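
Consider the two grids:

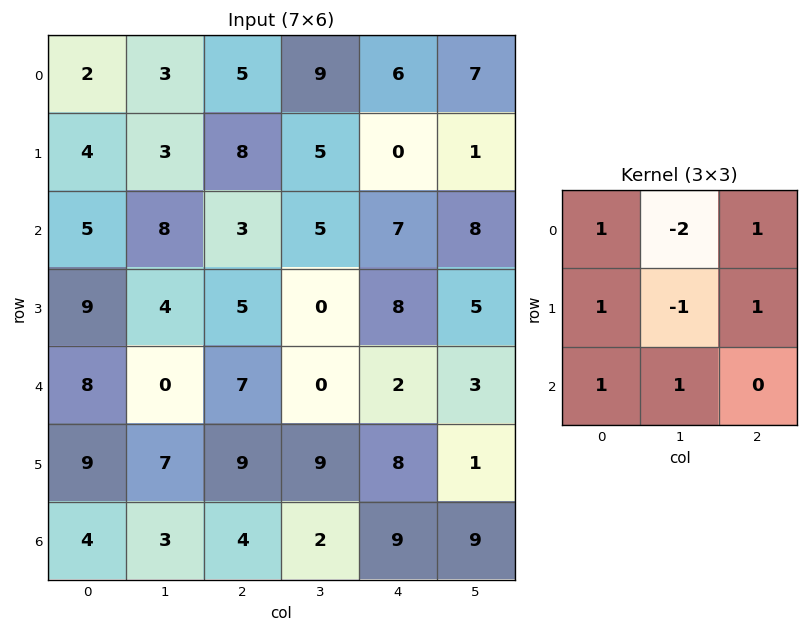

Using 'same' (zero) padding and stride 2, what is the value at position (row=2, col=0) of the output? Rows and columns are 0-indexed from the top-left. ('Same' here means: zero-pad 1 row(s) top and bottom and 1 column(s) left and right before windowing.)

The receptive field on the zero-padded input at this output position is [0 9 4 / 0 8 0 / 0 9 7]. Elementwise product with the kernel and sum: 0·1 + 9·-2 + 4·1 + 0·1 + 8·-1 + 0·1 + 0·1 + 9·1.

-13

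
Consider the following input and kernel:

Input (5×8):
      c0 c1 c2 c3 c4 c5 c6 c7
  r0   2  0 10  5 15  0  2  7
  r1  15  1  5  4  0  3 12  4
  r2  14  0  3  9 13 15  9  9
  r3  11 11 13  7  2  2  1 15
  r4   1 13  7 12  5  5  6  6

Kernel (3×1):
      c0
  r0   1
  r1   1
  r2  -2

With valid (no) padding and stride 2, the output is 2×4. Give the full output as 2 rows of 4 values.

Output[0,0]: The receptive field on the input at this output position is [2 / 15 / 14]. Elementwise product with the kernel and sum: 2·1 + 15·1 + 14·-2.
Output[0,1]: The receptive field on the input at this output position is [10 / 5 / 3]. Elementwise product with the kernel and sum: 10·1 + 5·1 + 3·-2.

-11 9 -11 -4
23 2 5 -2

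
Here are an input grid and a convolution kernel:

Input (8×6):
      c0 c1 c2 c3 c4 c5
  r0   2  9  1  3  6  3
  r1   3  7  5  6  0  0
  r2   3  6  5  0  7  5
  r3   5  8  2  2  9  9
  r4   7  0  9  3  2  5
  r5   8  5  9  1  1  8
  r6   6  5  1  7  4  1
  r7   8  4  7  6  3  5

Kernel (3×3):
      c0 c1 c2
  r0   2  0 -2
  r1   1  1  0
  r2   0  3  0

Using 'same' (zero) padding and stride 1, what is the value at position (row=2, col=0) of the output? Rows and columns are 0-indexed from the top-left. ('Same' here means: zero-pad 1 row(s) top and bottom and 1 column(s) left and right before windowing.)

The receptive field on the zero-padded input at this output position is [0 3 7 / 0 3 6 / 0 5 8]. Elementwise product with the kernel and sum: 0·2 + 7·-2 + 0·1 + 3·1 + 5·3.

4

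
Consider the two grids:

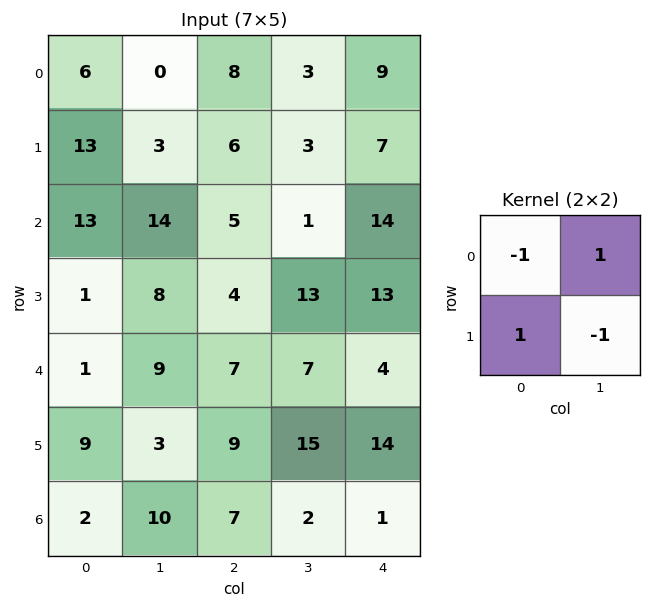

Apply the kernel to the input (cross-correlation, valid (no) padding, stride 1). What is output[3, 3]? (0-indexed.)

3

The receptive field on the input at this output position is [13 13 / 7 4]. Elementwise product with the kernel and sum: 13·-1 + 13·1 + 7·1 + 4·-1.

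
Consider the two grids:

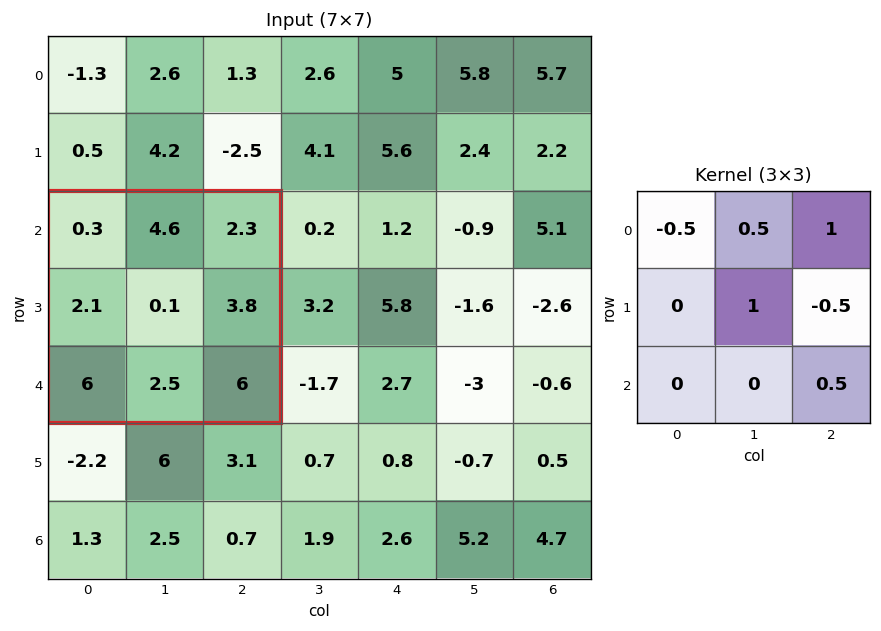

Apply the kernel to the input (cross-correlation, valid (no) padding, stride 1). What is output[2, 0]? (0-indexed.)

The receptive field on the input at this output position is [0.3 4.6 2.3 / 2.1 0.1 3.8 / 6 2.5 6]. Elementwise product with the kernel and sum: 0.3·-0.5 + 4.6·0.5 + 2.3·1 + 0.1·1 + 3.8·-0.5 + 6·0.5.

5.65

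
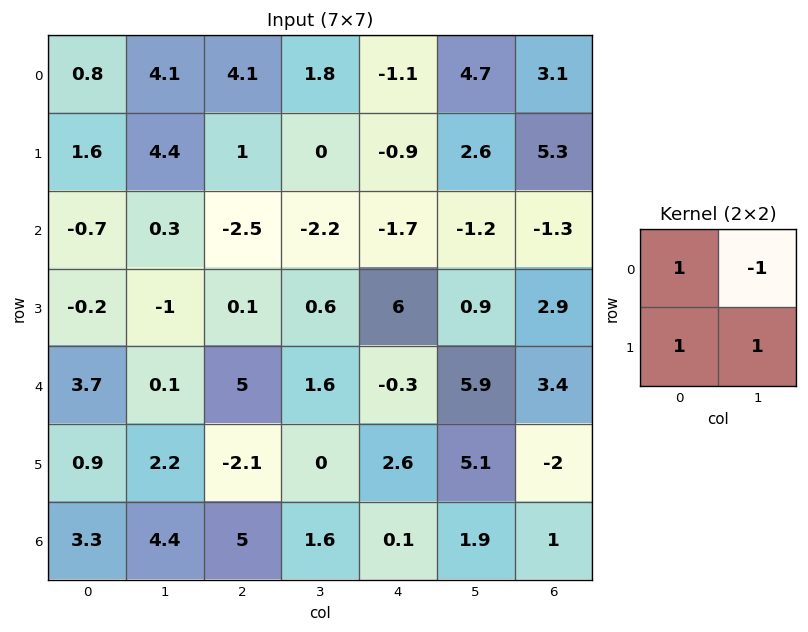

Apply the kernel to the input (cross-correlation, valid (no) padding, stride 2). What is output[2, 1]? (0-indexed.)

1.3

The receptive field on the input at this output position is [5 1.6 / -2.1 0]. Elementwise product with the kernel and sum: 5·1 + 1.6·-1 + -2.1·1 + 0·1.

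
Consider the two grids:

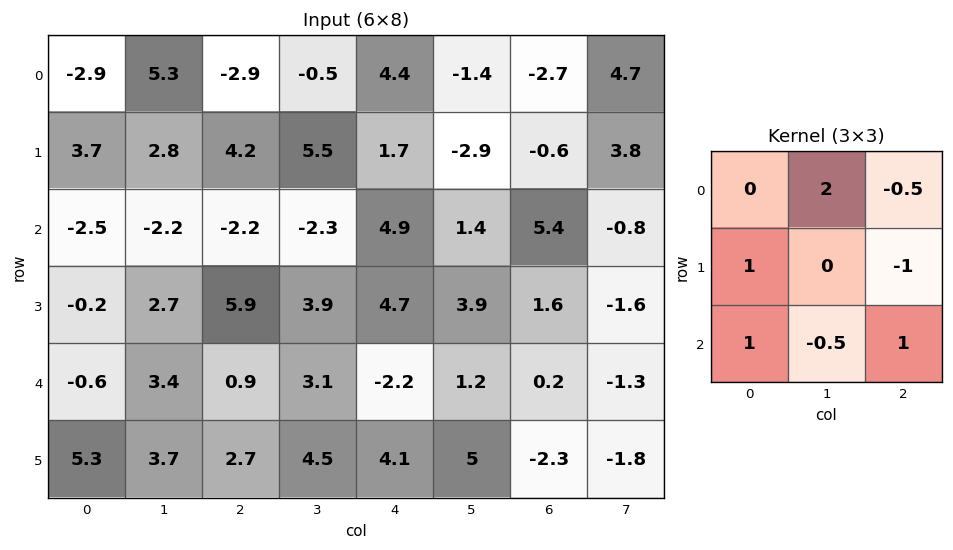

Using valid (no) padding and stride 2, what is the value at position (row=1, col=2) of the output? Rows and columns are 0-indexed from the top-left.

The receptive field on the input at this output position is [4.9 1.4 5.4 / 4.7 3.9 1.6 / -2.2 1.2 0.2]. Elementwise product with the kernel and sum: 1.4·2 + 5.4·-0.5 + 4.7·1 + 1.6·-1 + -2.2·1 + 1.2·-0.5 + 0.2·1.

0.6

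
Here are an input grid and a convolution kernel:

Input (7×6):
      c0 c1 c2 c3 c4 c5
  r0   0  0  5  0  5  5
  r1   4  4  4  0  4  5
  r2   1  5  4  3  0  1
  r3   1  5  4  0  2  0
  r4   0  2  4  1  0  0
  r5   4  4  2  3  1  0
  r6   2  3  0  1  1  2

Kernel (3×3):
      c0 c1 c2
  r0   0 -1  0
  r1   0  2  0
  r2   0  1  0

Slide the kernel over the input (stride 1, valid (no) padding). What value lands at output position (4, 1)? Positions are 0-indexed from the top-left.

The receptive field on the input at this output position is [2 4 1 / 4 2 3 / 3 0 1]. Elementwise product with the kernel and sum: 4·-1 + 2·2 + 0·1.

0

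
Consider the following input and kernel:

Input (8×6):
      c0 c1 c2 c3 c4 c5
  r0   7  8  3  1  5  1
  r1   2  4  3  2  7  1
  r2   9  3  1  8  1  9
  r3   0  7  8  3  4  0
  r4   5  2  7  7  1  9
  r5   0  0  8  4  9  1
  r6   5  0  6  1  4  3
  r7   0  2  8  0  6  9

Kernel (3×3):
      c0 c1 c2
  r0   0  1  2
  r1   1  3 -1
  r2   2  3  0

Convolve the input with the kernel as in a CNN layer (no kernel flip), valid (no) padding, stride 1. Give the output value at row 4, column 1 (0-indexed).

The receptive field on the input at this output position is [2 7 7 / 0 8 4 / 0 6 1]. Elementwise product with the kernel and sum: 7·1 + 7·2 + 0·1 + 8·3 + 4·-1 + 0·2 + 6·3.

59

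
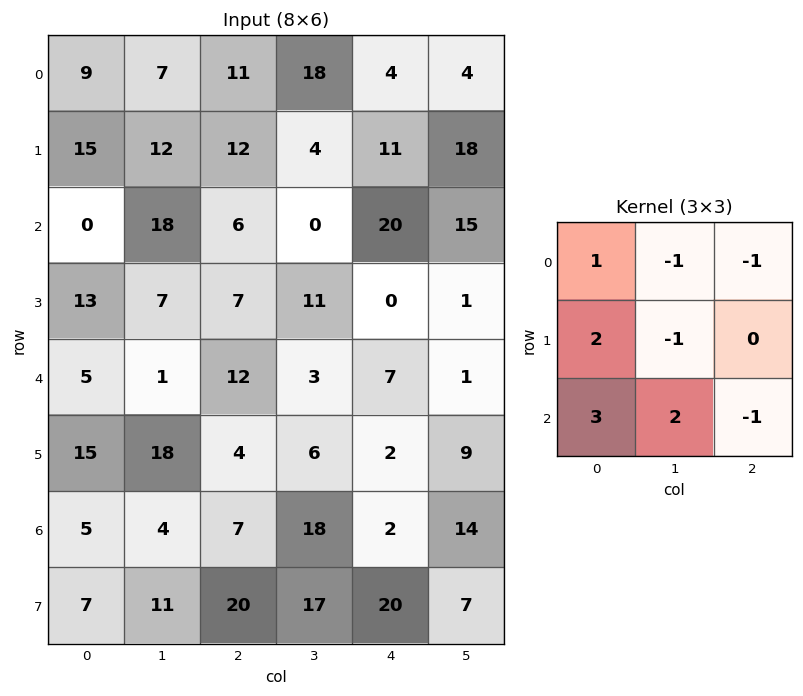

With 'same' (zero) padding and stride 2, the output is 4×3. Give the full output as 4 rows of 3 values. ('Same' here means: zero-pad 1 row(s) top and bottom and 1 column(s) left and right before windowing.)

9 59 48
-8 50 -13
-13 35 22
-35 65 113

Output[0,0]: The receptive field on the zero-padded input at this output position is [0 0 0 / 0 9 7 / 0 15 12]. Elementwise product with the kernel and sum: 0·1 + 0·-1 + 0·-1 + 0·2 + 9·-1 + 0·3 + 15·2 + 12·-1.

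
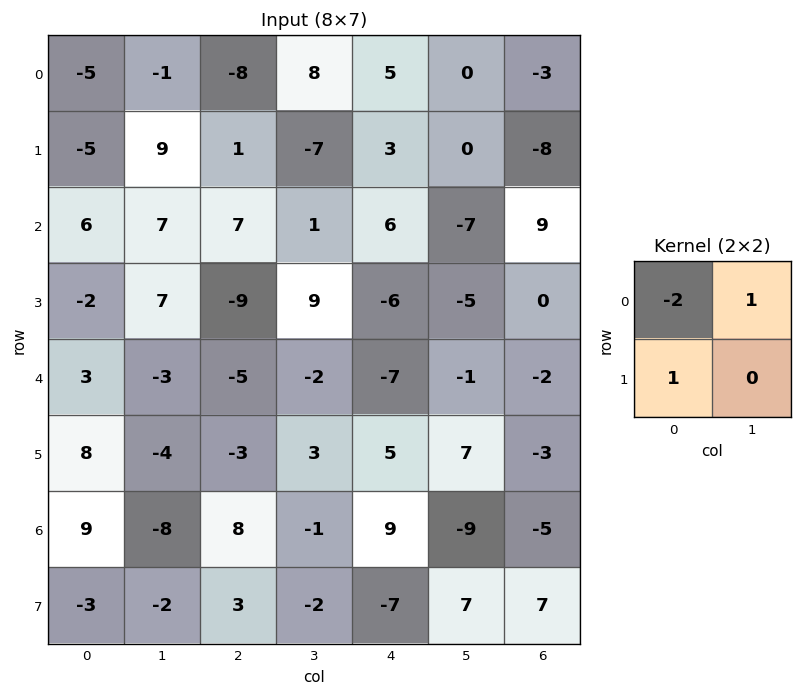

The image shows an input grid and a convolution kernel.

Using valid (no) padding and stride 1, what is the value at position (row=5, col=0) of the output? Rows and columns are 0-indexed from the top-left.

The receptive field on the input at this output position is [8 -4 / 9 -8]. Elementwise product with the kernel and sum: 8·-2 + -4·1 + 9·1.

-11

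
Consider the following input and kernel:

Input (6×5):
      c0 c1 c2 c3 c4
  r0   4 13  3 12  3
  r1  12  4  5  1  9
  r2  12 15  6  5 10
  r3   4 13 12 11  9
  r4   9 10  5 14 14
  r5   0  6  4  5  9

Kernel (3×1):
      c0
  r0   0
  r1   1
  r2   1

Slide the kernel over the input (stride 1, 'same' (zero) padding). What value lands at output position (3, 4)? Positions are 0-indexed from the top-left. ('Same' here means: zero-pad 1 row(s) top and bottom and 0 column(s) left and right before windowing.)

23

The receptive field on the zero-padded input at this output position is [10 / 9 / 14]. Elementwise product with the kernel and sum: 9·1 + 14·1.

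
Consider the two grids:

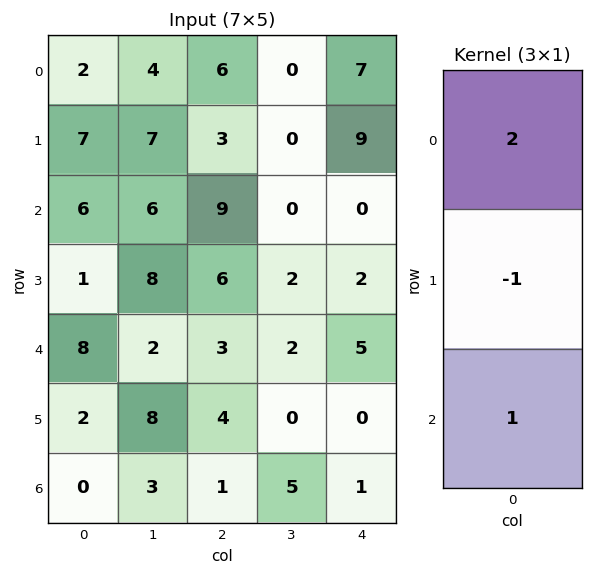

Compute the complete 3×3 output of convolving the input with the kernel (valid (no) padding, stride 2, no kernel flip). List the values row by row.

3 18 5
19 15 3
14 3 11

Output[0,0]: The receptive field on the input at this output position is [2 / 7 / 6]. Elementwise product with the kernel and sum: 2·2 + 7·-1 + 6·1.
Output[0,1]: The receptive field on the input at this output position is [6 / 3 / 9]. Elementwise product with the kernel and sum: 6·2 + 3·-1 + 9·1.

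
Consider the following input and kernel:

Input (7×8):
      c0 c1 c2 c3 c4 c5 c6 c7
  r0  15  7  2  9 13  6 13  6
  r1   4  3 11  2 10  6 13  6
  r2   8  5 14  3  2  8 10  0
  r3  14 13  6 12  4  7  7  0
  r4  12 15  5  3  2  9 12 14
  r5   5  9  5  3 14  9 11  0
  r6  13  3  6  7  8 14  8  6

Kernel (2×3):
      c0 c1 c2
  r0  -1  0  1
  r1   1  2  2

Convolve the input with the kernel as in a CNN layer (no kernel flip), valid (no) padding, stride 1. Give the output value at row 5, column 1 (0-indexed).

23

The receptive field on the input at this output position is [9 5 3 / 3 6 7]. Elementwise product with the kernel and sum: 9·-1 + 3·1 + 3·1 + 6·2 + 7·2.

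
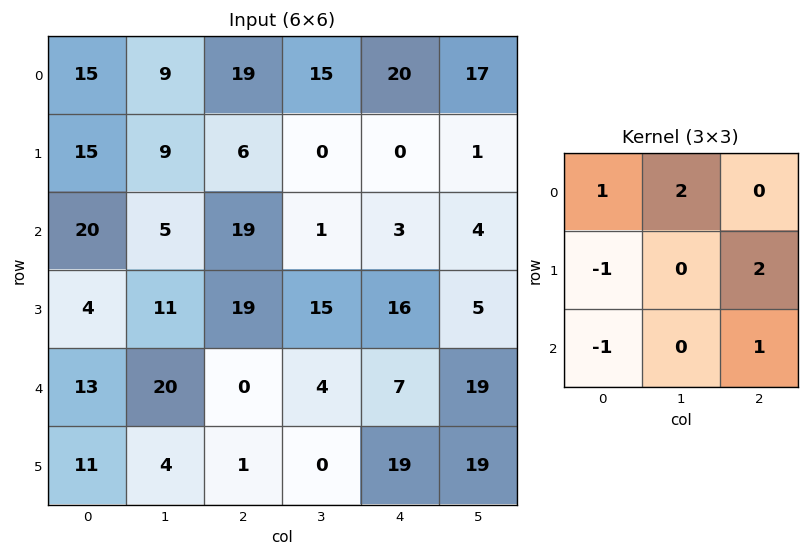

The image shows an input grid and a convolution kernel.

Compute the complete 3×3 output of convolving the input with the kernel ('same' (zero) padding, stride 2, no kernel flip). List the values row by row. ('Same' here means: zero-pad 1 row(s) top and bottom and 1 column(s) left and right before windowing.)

27 12 20
51 22 -3
52 33 100

Output[0,0]: The receptive field on the zero-padded input at this output position is [0 0 0 / 0 15 9 / 0 15 9]. Elementwise product with the kernel and sum: 0·1 + 0·2 + 0·-1 + 9·2 + 0·-1 + 9·1.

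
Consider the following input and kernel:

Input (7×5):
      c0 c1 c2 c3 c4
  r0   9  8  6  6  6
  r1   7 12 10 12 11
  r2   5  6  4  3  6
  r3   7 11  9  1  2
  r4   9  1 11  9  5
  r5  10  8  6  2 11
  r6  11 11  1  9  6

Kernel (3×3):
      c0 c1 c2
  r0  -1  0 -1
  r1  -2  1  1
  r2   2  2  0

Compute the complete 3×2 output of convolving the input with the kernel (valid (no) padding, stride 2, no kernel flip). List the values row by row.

15 5
17 15
18 5

Output[0,0]: The receptive field on the input at this output position is [9 8 6 / 7 12 10 / 5 6 4]. Elementwise product with the kernel and sum: 9·-1 + 6·-1 + 7·-2 + 12·1 + 10·1 + 5·2 + 6·2.
Output[0,1]: The receptive field on the input at this output position is [6 6 6 / 10 12 11 / 4 3 6]. Elementwise product with the kernel and sum: 6·-1 + 6·-1 + 10·-2 + 12·1 + 11·1 + 4·2 + 3·2.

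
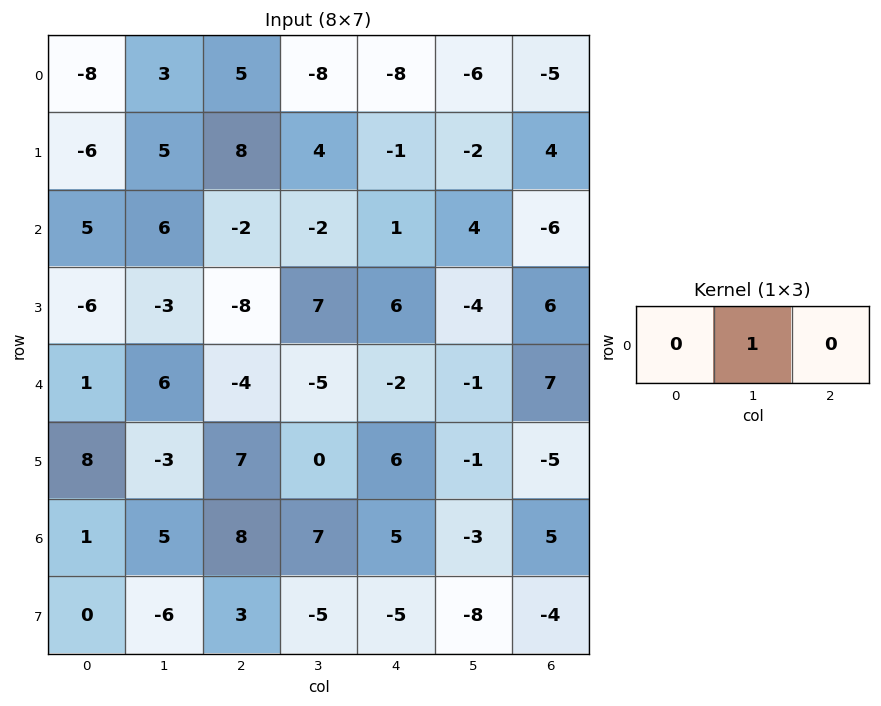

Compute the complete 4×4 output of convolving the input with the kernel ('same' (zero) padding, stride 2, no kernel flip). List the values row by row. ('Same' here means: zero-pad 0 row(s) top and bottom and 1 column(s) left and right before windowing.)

Output[0,0]: The receptive field on the zero-padded input at this output position is [0 -8 3]. Elementwise product with the kernel and sum: -8·1.
Output[0,1]: The receptive field on the zero-padded input at this output position is [3 5 -8]. Elementwise product with the kernel and sum: 5·1.

-8 5 -8 -5
5 -2 1 -6
1 -4 -2 7
1 8 5 5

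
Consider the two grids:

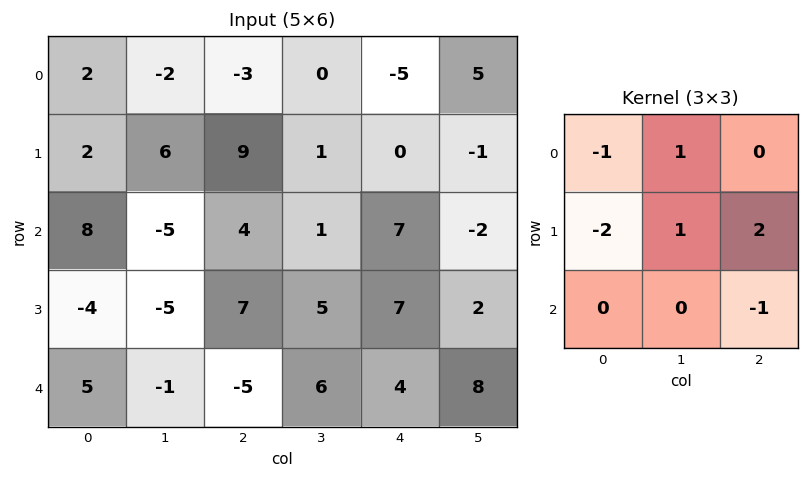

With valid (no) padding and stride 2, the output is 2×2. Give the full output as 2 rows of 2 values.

Output[0,0]: The receptive field on the input at this output position is [2 -2 -3 / 2 6 9 / 8 -5 4]. Elementwise product with the kernel and sum: 2·-1 + -2·1 + 2·-2 + 6·1 + 9·2 + 4·-1.
Output[0,1]: The receptive field on the input at this output position is [-3 0 -5 / 9 1 0 / 4 1 7]. Elementwise product with the kernel and sum: -3·-1 + 0·1 + 9·-2 + 1·1 + 0·2 + 7·-1.

12 -21
9 -2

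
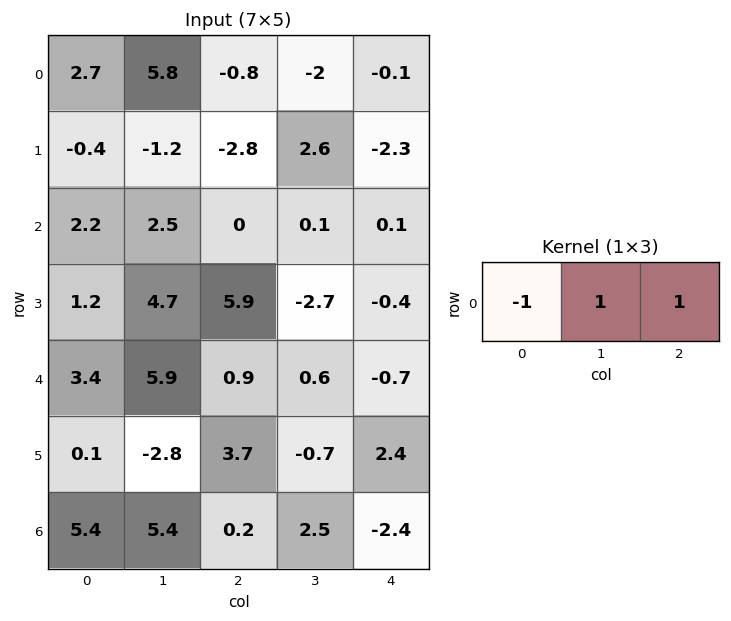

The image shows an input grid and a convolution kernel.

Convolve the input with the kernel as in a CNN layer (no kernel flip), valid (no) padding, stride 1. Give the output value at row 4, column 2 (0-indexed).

-1

The receptive field on the input at this output position is [0.9 0.6 -0.7]. Elementwise product with the kernel and sum: 0.9·-1 + 0.6·1 + -0.7·1.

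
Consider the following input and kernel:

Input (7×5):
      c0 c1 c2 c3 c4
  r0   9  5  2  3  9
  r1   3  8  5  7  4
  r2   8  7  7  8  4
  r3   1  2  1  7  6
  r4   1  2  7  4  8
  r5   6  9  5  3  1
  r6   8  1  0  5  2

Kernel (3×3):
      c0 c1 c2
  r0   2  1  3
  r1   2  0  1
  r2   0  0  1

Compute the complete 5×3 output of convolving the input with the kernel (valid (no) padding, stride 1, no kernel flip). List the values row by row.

Output[0,0]: The receptive field on the input at this output position is [9 5 2 / 3 8 5 / 8 7 7]. Elementwise product with the kernel and sum: 9·2 + 5·1 + 2·3 + 3·2 + 5·1 + 7·1.
Output[0,1]: The receptive field on the input at this output position is [5 2 3 / 8 5 7 / 7 7 8]. Elementwise product with the kernel and sum: 5·2 + 2·1 + 3·3 + 8·2 + 7·1 + 8·1.

47 52 52
53 71 53
54 60 50
21 37 50
42 49 55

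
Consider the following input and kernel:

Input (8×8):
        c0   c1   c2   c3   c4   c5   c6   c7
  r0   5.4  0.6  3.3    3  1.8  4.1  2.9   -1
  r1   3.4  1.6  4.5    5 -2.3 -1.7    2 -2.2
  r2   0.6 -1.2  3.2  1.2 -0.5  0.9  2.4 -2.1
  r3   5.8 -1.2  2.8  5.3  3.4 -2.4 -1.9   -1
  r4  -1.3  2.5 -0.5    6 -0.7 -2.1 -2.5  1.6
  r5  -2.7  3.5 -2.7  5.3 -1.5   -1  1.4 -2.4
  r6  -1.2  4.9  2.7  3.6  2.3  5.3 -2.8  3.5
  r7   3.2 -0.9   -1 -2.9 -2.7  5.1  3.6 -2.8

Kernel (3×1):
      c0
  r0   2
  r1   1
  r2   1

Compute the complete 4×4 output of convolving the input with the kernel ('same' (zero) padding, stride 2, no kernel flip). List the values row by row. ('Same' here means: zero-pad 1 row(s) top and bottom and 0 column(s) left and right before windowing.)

8.8 7.8 -0.5 4.9
13.2 15 -1.7 4.5
7.6 2.4 4.6 -4.9
-3.4 -3.7 -3.4 3.6

Output[0,0]: The receptive field on the zero-padded input at this output position is [0 / 5.4 / 3.4]. Elementwise product with the kernel and sum: 0·2 + 5.4·1 + 3.4·1.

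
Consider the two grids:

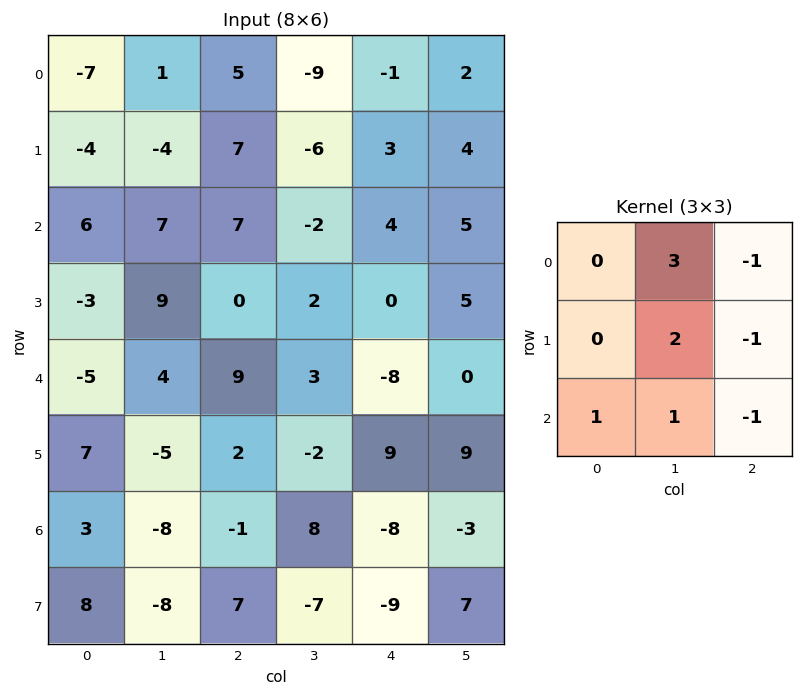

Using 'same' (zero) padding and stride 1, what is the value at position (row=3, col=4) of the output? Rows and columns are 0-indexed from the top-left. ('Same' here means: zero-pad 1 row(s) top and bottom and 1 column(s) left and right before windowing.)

-3

The receptive field on the zero-padded input at this output position is [-2 4 5 / 2 0 5 / 3 -8 0]. Elementwise product with the kernel and sum: 4·3 + 5·-1 + 0·2 + 5·-1 + 3·1 + -8·1 + 0·-1.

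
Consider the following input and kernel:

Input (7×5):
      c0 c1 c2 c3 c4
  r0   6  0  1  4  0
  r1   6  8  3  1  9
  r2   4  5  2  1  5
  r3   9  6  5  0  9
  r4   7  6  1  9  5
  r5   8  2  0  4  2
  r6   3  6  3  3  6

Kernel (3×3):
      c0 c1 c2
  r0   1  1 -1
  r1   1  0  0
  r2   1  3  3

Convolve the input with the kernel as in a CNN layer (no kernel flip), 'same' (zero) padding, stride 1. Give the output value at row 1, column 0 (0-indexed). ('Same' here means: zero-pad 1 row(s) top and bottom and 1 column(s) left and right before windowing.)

33

The receptive field on the zero-padded input at this output position is [0 6 0 / 0 6 8 / 0 4 5]. Elementwise product with the kernel and sum: 0·1 + 6·1 + 0·-1 + 0·1 + 0·1 + 4·3 + 5·3.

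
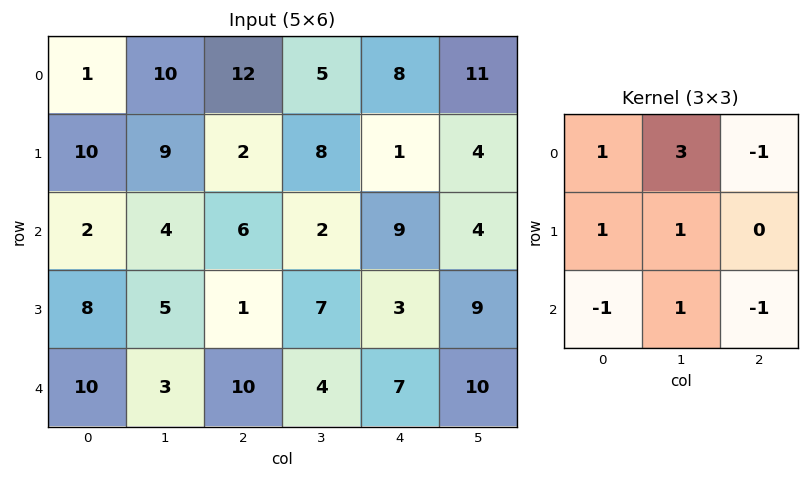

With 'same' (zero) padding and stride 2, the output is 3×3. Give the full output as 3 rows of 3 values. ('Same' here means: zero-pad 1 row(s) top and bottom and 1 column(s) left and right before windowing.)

Output[0,0]: The receptive field on the zero-padded input at this output position is [0 0 0 / 0 1 10 / 0 10 9]. Elementwise product with the kernel and sum: 0·1 + 0·3 + 0·-1 + 0·1 + 1·1 + 0·-1 + 10·1 + 9·-1.
Output[0,1]: The receptive field on the zero-padded input at this output position is [0 0 0 / 10 12 5 / 9 2 8]. Elementwise product with the kernel and sum: 0·1 + 0·3 + 0·-1 + 10·1 + 12·1 + 9·-1 + 2·1 + 8·-1.

2 7 2
26 6 5
29 14 18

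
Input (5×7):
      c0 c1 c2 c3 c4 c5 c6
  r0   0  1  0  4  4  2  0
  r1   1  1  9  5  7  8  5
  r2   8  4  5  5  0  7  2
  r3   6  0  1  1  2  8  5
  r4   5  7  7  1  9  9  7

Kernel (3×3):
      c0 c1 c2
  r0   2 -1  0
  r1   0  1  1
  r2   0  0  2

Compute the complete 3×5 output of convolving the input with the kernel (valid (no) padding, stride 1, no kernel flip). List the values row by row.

19 26 8 33 23
12 5 22 26 25
27 7 26 38 20

Output[0,0]: The receptive field on the input at this output position is [0 1 0 / 1 1 9 / 8 4 5]. Elementwise product with the kernel and sum: 0·2 + 1·-1 + 1·1 + 9·1 + 5·2.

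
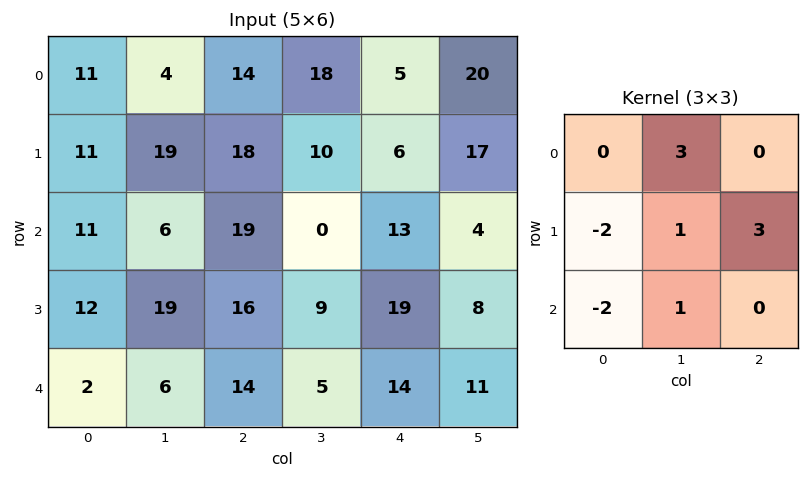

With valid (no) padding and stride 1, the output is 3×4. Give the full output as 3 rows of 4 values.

Output[0,0]: The receptive field on the input at this output position is [11 4 14 / 11 19 18 / 11 6 19]. Elementwise product with the kernel and sum: 4·3 + 11·-2 + 19·1 + 18·3 + 11·-2 + 6·1.
Output[0,1]: The receptive field on the input at this output position is [4 14 18 / 19 18 10 / 6 19 0]. Elementwise product with the kernel and sum: 14·3 + 19·-2 + 18·1 + 10·3 + 6·-2 + 19·1.

47 59 8 65
93 39 8 44
63 64 11 68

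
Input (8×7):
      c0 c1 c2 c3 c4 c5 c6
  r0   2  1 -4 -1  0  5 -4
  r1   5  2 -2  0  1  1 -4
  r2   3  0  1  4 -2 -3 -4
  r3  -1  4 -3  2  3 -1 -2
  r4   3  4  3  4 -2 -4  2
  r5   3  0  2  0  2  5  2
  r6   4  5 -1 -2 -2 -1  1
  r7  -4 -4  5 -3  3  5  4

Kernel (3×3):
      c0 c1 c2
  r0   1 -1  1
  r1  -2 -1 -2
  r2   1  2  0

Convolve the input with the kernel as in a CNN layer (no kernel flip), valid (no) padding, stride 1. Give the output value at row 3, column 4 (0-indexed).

18

The receptive field on the input at this output position is [3 -1 -2 / -2 -4 2 / 2 5 2]. Elementwise product with the kernel and sum: 3·1 + -1·-1 + -2·1 + -2·-2 + -4·-1 + 2·-2 + 2·1 + 5·2.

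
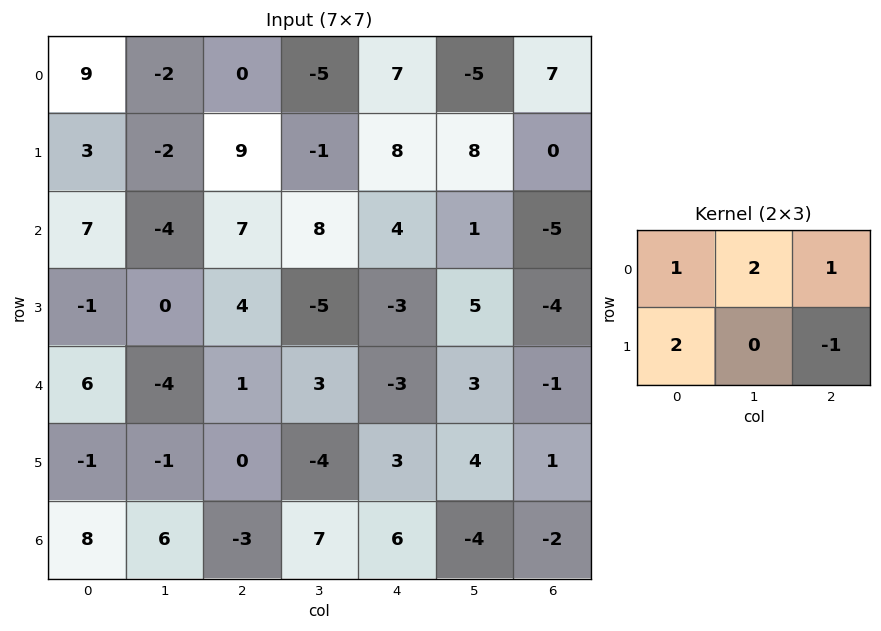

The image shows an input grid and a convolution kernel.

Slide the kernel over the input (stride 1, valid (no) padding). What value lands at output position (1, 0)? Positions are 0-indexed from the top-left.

The receptive field on the input at this output position is [3 -2 9 / 7 -4 7]. Elementwise product with the kernel and sum: 3·1 + -2·2 + 9·1 + 7·2 + 7·-1.

15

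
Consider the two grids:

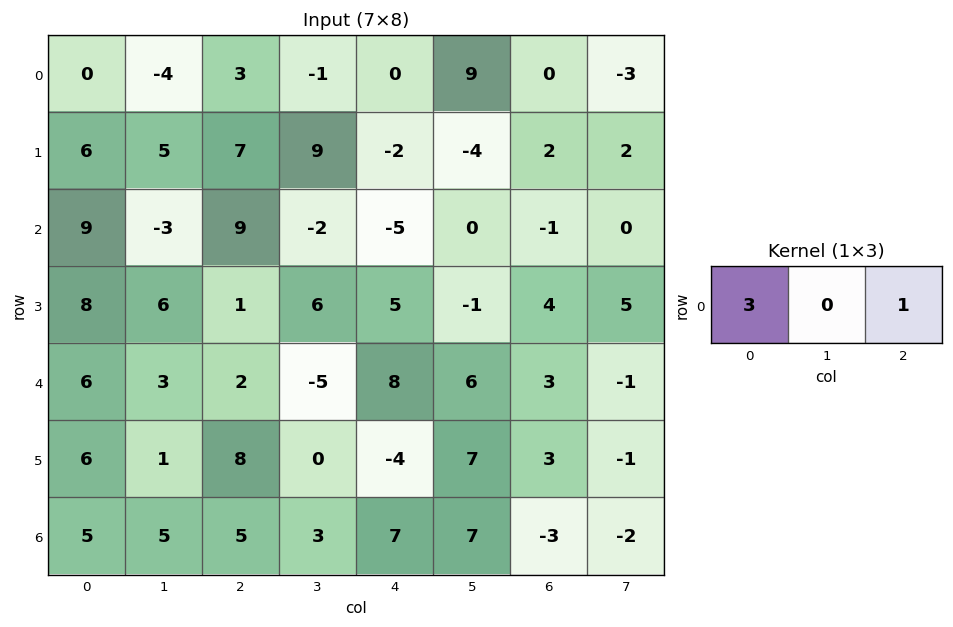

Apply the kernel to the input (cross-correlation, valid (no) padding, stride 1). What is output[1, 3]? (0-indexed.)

The receptive field on the input at this output position is [9 -2 -4]. Elementwise product with the kernel and sum: 9·3 + -4·1.

23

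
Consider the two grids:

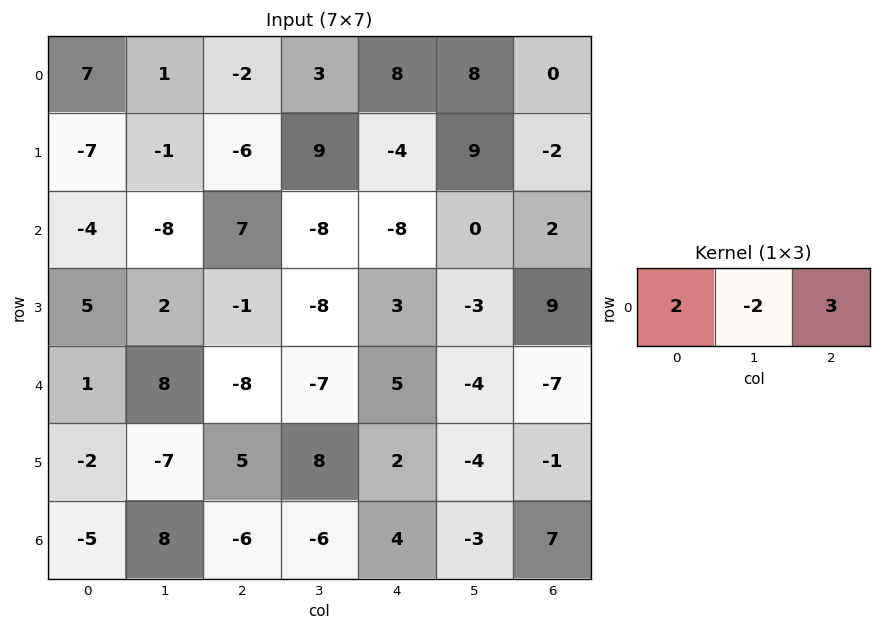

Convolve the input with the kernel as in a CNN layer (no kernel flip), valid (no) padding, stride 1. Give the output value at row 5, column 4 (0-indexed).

9

The receptive field on the input at this output position is [2 -4 -1]. Elementwise product with the kernel and sum: 2·2 + -4·-2 + -1·3.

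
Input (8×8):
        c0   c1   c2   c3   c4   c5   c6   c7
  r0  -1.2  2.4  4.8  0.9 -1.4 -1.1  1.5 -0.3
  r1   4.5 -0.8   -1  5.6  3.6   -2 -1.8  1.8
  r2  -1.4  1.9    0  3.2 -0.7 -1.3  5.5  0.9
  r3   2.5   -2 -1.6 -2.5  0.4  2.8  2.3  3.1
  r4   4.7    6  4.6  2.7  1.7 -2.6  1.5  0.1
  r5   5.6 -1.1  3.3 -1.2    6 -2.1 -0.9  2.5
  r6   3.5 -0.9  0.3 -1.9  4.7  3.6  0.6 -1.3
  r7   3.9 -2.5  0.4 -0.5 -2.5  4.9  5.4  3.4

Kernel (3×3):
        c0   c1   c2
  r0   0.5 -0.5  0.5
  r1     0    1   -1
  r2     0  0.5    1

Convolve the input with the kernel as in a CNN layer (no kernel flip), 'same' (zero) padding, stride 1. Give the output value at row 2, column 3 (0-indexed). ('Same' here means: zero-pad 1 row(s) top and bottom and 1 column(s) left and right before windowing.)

1.55

The receptive field on the zero-padded input at this output position is [-1 5.6 3.6 / 0 3.2 -0.7 / -1.6 -2.5 0.4]. Elementwise product with the kernel and sum: -1·0.5 + 5.6·-0.5 + 3.6·0.5 + 3.2·1 + -0.7·-1 + -2.5·0.5 + 0.4·1.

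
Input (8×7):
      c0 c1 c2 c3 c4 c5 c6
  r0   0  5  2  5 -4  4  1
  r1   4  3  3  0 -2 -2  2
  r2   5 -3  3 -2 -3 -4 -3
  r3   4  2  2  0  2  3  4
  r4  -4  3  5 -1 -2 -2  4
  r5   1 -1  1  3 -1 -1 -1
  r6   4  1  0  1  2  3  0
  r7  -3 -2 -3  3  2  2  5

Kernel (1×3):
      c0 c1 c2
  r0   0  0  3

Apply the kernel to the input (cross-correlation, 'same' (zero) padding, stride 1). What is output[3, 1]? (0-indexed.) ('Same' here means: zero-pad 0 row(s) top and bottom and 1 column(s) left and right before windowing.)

6

The receptive field on the zero-padded input at this output position is [4 2 2]. Elementwise product with the kernel and sum: 2·3.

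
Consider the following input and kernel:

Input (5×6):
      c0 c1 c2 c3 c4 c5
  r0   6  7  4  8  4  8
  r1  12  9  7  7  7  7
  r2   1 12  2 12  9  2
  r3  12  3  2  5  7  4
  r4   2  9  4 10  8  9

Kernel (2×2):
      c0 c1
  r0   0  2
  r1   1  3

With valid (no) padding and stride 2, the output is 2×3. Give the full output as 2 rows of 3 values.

53 44 44
45 41 23

Output[0,0]: The receptive field on the input at this output position is [6 7 / 12 9]. Elementwise product with the kernel and sum: 7·2 + 12·1 + 9·3.
Output[0,1]: The receptive field on the input at this output position is [4 8 / 7 7]. Elementwise product with the kernel and sum: 8·2 + 7·1 + 7·3.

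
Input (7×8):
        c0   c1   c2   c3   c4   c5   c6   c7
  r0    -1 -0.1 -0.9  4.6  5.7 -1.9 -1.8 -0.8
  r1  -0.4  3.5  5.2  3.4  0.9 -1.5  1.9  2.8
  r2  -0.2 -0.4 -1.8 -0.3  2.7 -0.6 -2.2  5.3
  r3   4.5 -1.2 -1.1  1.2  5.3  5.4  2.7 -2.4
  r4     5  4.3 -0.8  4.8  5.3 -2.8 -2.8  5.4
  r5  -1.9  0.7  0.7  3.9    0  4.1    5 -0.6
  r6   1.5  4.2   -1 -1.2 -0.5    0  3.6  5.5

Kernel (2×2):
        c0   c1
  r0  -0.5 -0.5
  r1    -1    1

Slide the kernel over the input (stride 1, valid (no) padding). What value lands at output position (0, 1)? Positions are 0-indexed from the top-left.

The receptive field on the input at this output position is [-0.1 -0.9 / 3.5 5.2]. Elementwise product with the kernel and sum: -0.1·-0.5 + -0.9·-0.5 + 3.5·-1 + 5.2·1.

2.2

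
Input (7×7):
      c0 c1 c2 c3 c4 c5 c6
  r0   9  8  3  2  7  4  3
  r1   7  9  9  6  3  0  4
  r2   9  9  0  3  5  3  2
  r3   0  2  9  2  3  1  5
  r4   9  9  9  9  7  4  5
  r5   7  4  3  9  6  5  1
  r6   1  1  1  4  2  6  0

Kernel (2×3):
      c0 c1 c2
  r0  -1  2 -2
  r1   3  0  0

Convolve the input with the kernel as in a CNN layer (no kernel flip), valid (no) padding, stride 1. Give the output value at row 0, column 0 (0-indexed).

The receptive field on the input at this output position is [9 8 3 / 7 9 9]. Elementwise product with the kernel and sum: 9·-1 + 8·2 + 3·-2 + 7·3.

22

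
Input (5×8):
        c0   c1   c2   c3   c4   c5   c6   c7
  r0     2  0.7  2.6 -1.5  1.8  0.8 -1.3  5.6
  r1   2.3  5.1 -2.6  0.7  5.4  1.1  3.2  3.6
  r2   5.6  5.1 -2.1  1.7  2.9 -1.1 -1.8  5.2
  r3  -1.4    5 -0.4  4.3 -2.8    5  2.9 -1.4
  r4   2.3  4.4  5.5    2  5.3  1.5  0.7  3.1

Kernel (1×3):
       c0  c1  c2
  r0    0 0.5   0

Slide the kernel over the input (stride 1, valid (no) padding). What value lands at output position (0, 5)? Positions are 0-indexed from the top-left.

-0.65

The receptive field on the input at this output position is [0.8 -1.3 5.6]. Elementwise product with the kernel and sum: -1.3·0.5.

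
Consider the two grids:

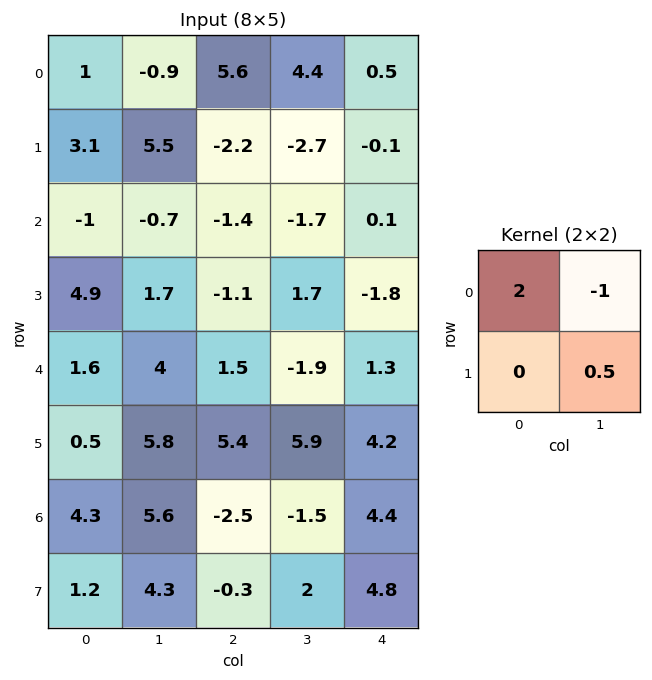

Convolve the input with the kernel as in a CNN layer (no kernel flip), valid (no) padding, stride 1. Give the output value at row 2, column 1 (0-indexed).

The receptive field on the input at this output position is [-0.7 -1.4 / 1.7 -1.1]. Elementwise product with the kernel and sum: -0.7·2 + -1.4·-1 + -1.1·0.5.

-0.55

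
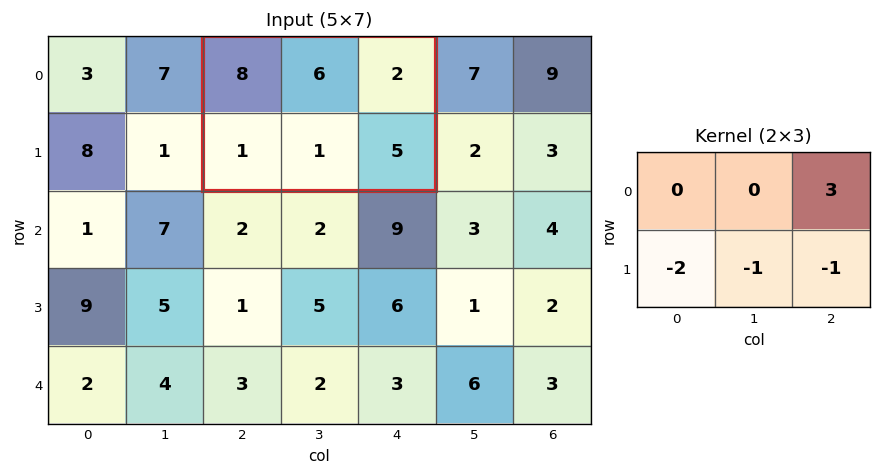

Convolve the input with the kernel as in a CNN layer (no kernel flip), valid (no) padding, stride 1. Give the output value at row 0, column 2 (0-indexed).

The receptive field on the input at this output position is [8 6 2 / 1 1 5]. Elementwise product with the kernel and sum: 2·3 + 1·-2 + 1·-1 + 5·-1.

-2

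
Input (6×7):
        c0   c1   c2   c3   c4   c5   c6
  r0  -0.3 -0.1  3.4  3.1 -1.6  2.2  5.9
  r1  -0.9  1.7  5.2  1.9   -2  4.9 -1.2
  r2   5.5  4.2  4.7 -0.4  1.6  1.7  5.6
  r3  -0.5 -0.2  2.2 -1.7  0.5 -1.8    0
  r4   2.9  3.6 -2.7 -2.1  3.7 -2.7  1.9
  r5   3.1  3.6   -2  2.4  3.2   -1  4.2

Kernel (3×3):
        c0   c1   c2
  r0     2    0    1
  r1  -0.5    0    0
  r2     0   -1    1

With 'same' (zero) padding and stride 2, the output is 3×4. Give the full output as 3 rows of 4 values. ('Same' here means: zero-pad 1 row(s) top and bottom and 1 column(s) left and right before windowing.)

2.6 -3.25 5.35 0.1
2 -0.7 6.6 8.95
0.3 0.5 -8.35 -6.45

Output[0,0]: The receptive field on the zero-padded input at this output position is [0 0 0 / 0 -0.3 -0.1 / 0 -0.9 1.7]. Elementwise product with the kernel and sum: 0·2 + 0·1 + 0·-0.5 + -0.9·-1 + 1.7·1.
Output[0,1]: The receptive field on the zero-padded input at this output position is [0 0 0 / -0.1 3.4 3.1 / 1.7 5.2 1.9]. Elementwise product with the kernel and sum: 0·2 + 0·1 + -0.1·-0.5 + 5.2·-1 + 1.9·1.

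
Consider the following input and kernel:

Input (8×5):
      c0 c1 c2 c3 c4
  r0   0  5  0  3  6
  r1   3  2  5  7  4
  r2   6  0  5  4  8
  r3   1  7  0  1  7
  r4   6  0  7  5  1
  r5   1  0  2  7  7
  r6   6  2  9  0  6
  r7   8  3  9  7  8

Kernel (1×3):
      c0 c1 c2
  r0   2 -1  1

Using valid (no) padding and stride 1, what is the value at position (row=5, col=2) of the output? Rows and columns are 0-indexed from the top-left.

4

The receptive field on the input at this output position is [2 7 7]. Elementwise product with the kernel and sum: 2·2 + 7·-1 + 7·1.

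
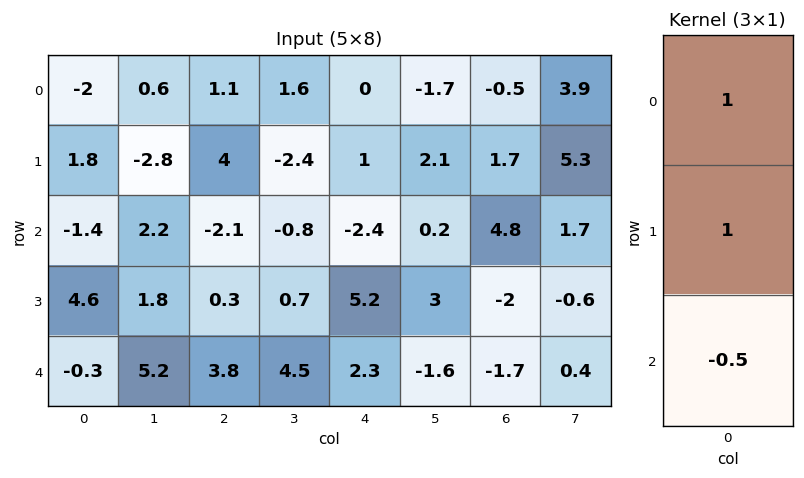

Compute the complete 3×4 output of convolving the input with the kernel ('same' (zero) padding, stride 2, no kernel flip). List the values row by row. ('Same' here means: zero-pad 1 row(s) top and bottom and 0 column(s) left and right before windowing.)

Output[0,0]: The receptive field on the zero-padded input at this output position is [0 / -2 / 1.8]. Elementwise product with the kernel and sum: 0·1 + -2·1 + 1.8·-0.5.

-2.9 -0.9 -0.5 -1.35
-1.9 1.75 -4 7.5
4.3 4.1 7.5 -3.7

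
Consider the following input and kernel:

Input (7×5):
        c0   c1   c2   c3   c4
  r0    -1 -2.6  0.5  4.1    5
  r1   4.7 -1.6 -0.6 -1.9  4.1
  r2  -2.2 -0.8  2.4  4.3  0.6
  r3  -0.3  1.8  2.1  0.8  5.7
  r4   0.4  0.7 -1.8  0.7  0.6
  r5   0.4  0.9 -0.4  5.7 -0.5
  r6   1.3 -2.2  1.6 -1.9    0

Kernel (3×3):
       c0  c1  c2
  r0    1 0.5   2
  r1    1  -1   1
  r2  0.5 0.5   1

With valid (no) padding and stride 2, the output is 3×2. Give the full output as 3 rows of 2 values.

Output[0,0]: The receptive field on the input at this output position is [-1 -2.6 0.5 / 4.7 -1.6 -0.6 / -2.2 -0.8 2.4]. Elementwise product with the kernel and sum: -1·1 + -2.6·0.5 + 0.5·2 + 4.7·1 + -1.6·-1 + -0.6·1 + -2.2·0.5 + -0.8·0.5 + 2.4·1.

5.3 21.9
0.95 12.8
-2.6 -7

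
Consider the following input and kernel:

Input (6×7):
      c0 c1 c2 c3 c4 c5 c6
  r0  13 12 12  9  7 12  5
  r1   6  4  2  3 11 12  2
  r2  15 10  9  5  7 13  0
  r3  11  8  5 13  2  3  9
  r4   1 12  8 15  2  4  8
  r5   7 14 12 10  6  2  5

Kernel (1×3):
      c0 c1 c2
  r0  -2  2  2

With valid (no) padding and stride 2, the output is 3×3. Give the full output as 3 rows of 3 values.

22 8 20
8 6 12
38 18 20

Output[0,0]: The receptive field on the input at this output position is [13 12 12]. Elementwise product with the kernel and sum: 13·-2 + 12·2 + 12·2.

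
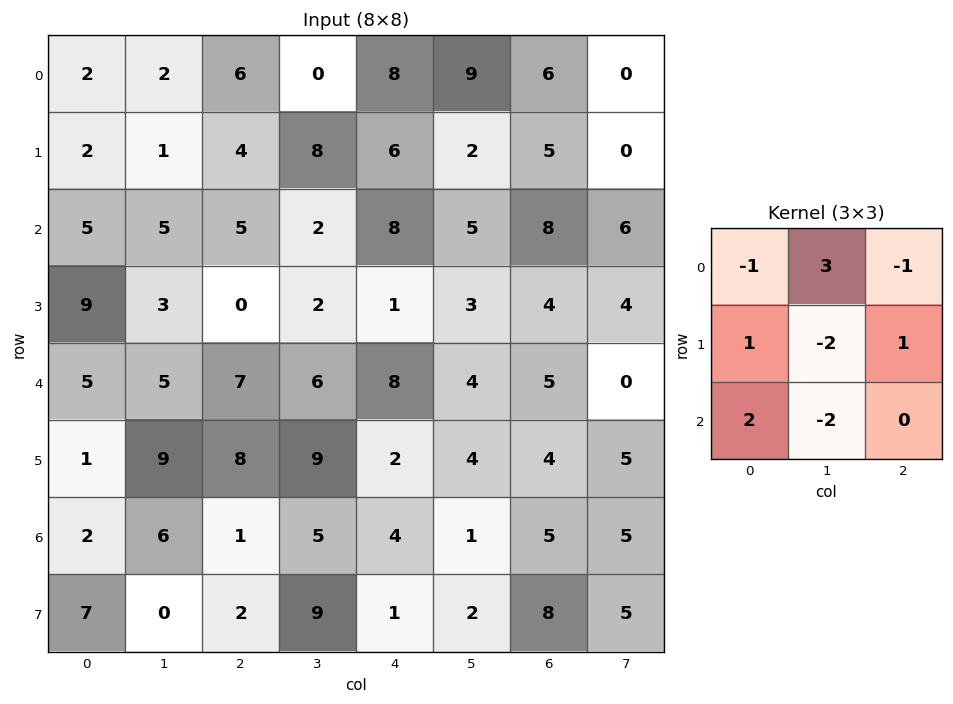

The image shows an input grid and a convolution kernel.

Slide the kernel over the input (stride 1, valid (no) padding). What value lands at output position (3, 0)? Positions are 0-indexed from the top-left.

The receptive field on the input at this output position is [9 3 0 / 5 5 7 / 1 9 8]. Elementwise product with the kernel and sum: 9·-1 + 3·3 + 0·-1 + 5·1 + 5·-2 + 7·1 + 1·2 + 9·-2.

-14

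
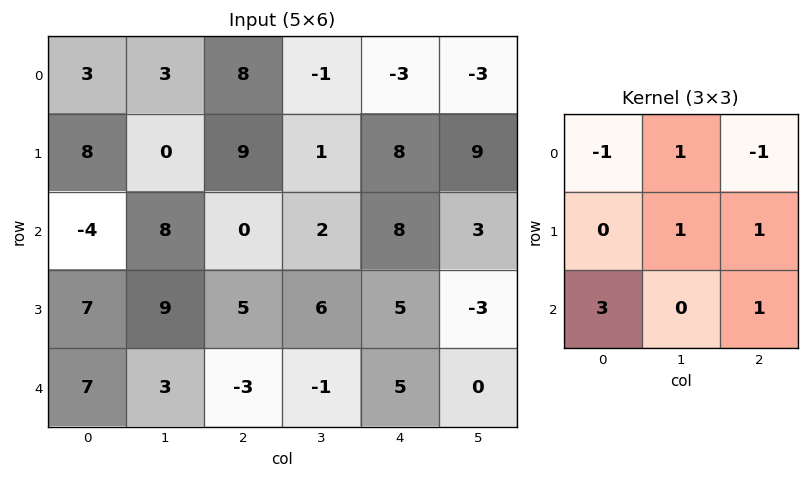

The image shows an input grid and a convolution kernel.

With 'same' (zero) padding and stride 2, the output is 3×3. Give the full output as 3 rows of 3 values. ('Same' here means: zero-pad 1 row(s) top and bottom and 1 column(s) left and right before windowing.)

6 8 6
21 43 24
8 -14 7

Output[0,0]: The receptive field on the zero-padded input at this output position is [0 0 0 / 0 3 3 / 0 8 0]. Elementwise product with the kernel and sum: 0·-1 + 0·1 + 0·-1 + 3·1 + 3·1 + 0·3 + 0·1.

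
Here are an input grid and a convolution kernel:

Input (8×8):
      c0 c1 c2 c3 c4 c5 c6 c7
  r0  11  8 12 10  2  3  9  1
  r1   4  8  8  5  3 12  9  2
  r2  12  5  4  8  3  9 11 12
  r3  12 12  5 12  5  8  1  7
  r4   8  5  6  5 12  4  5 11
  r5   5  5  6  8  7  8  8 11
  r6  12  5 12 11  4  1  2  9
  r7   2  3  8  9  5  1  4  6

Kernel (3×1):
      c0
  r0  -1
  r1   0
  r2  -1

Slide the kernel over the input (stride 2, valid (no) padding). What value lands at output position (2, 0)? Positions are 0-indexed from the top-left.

-20

The receptive field on the input at this output position is [8 / 5 / 12]. Elementwise product with the kernel and sum: 8·-1 + 12·-1.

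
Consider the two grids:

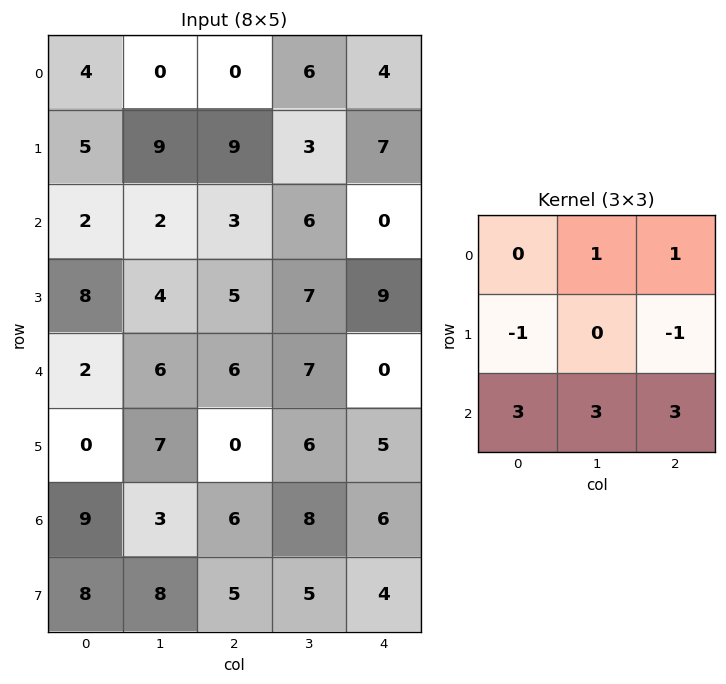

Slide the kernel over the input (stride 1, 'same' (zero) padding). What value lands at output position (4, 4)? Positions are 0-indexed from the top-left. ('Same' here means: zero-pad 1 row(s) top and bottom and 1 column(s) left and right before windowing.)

35

The receptive field on the zero-padded input at this output position is [7 9 0 / 7 0 0 / 6 5 0]. Elementwise product with the kernel and sum: 9·1 + 0·1 + 7·-1 + 0·-1 + 6·3 + 5·3 + 0·3.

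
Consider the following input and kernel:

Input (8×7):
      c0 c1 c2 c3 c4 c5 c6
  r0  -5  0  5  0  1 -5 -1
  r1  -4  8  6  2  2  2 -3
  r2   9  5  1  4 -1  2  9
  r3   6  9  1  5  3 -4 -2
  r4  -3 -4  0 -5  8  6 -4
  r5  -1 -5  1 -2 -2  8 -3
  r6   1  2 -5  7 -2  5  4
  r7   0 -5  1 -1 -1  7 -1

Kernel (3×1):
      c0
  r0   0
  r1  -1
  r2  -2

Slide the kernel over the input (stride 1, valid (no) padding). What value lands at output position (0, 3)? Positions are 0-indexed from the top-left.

The receptive field on the input at this output position is [0 / 2 / 4]. Elementwise product with the kernel and sum: 2·-1 + 4·-2.

-10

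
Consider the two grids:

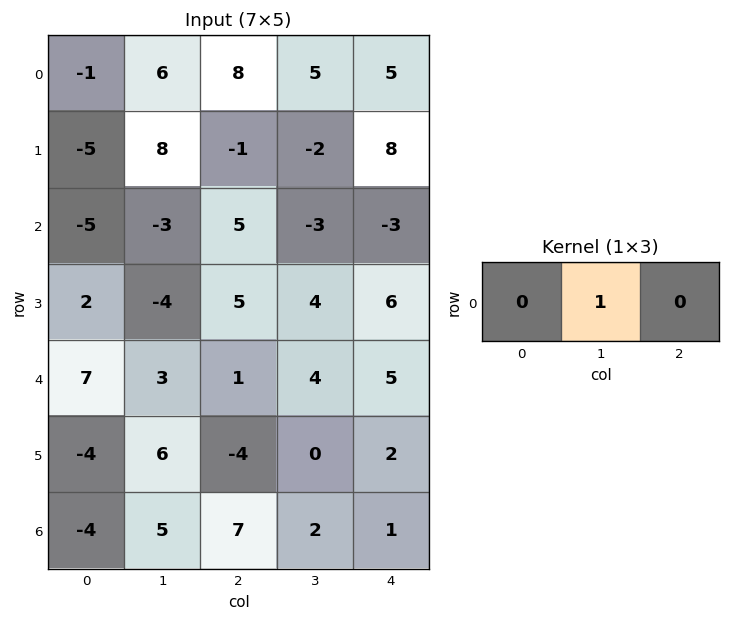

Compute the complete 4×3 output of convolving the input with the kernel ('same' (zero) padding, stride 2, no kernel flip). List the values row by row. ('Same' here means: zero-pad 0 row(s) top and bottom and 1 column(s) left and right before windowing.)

-1 8 5
-5 5 -3
7 1 5
-4 7 1

Output[0,0]: The receptive field on the zero-padded input at this output position is [0 -1 6]. Elementwise product with the kernel and sum: -1·1.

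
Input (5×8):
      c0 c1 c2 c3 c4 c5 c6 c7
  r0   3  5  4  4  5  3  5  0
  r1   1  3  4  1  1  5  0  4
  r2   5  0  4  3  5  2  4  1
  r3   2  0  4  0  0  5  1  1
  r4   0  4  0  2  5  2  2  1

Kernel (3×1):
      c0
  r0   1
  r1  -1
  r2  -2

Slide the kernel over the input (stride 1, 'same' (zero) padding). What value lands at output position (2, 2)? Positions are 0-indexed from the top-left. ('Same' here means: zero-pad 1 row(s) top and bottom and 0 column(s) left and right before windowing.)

-8

The receptive field on the zero-padded input at this output position is [4 / 4 / 4]. Elementwise product with the kernel and sum: 4·1 + 4·-1 + 4·-2.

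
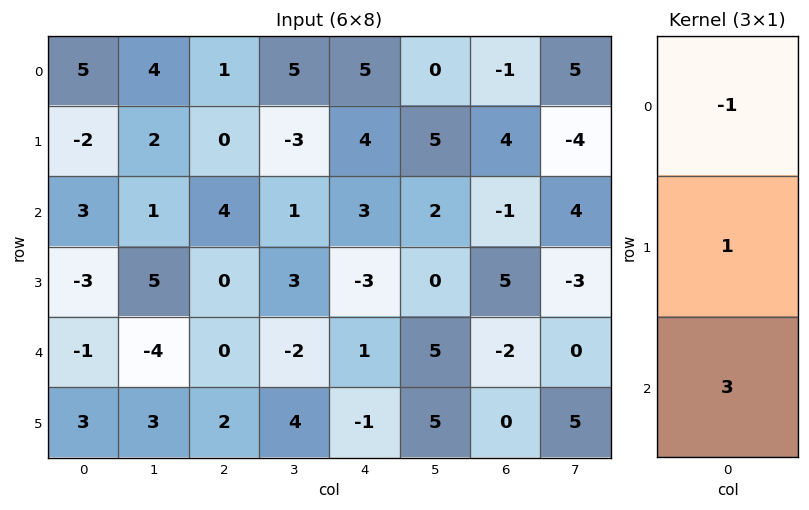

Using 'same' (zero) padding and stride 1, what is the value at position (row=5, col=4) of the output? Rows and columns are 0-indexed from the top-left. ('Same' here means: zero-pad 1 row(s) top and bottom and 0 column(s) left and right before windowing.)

The receptive field on the zero-padded input at this output position is [1 / -1 / 0]. Elementwise product with the kernel and sum: 1·-1 + -1·1 + 0·3.

-2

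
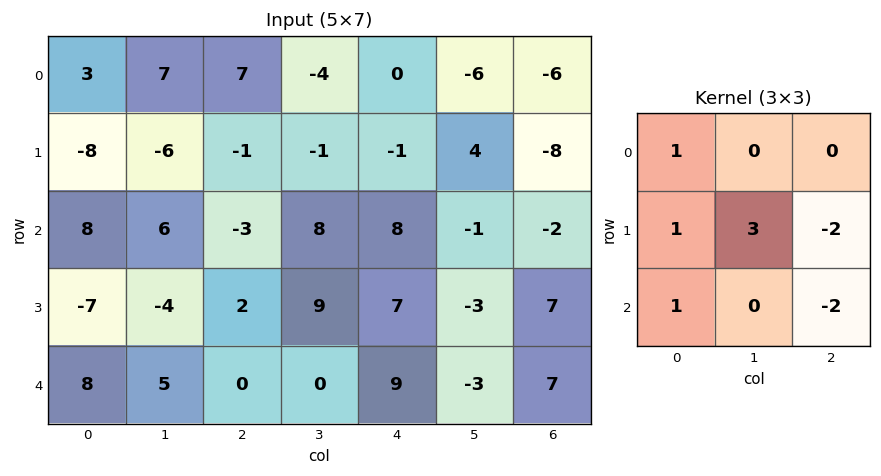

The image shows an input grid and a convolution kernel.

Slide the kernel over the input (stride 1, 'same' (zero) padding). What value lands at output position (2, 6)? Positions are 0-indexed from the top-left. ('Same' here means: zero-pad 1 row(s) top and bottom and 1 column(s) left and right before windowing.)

-6

The receptive field on the zero-padded input at this output position is [4 -8 0 / -1 -2 0 / -3 7 0]. Elementwise product with the kernel and sum: 4·1 + -1·1 + -2·3 + 0·-2 + -3·1 + 0·-2.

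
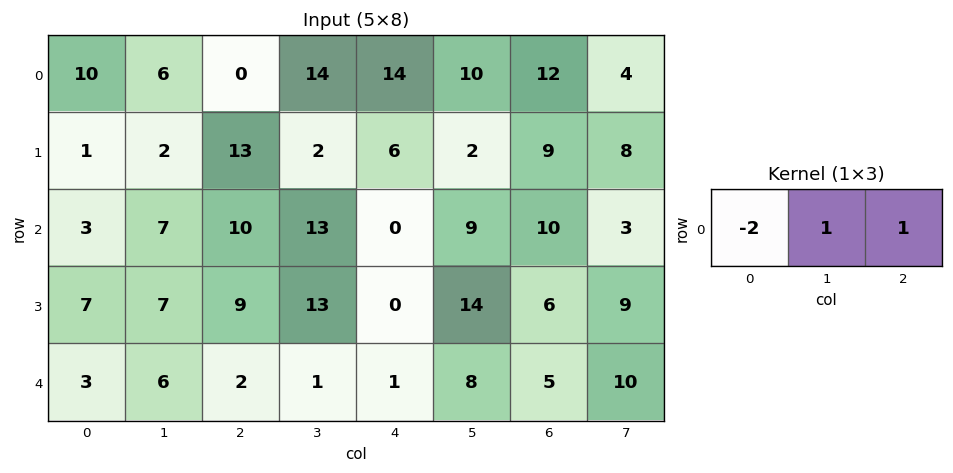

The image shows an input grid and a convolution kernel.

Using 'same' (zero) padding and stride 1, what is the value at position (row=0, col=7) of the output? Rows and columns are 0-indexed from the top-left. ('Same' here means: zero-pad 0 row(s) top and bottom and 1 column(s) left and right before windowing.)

The receptive field on the zero-padded input at this output position is [12 4 0]. Elementwise product with the kernel and sum: 12·-2 + 4·1 + 0·1.

-20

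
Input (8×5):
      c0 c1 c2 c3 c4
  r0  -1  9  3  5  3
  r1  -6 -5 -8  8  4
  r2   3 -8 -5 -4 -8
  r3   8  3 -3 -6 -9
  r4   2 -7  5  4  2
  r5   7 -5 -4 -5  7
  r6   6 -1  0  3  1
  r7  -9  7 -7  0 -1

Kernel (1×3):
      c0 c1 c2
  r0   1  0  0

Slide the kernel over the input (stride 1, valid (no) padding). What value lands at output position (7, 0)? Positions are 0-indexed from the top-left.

The receptive field on the input at this output position is [-9 7 -7]. Elementwise product with the kernel and sum: -9·1.

-9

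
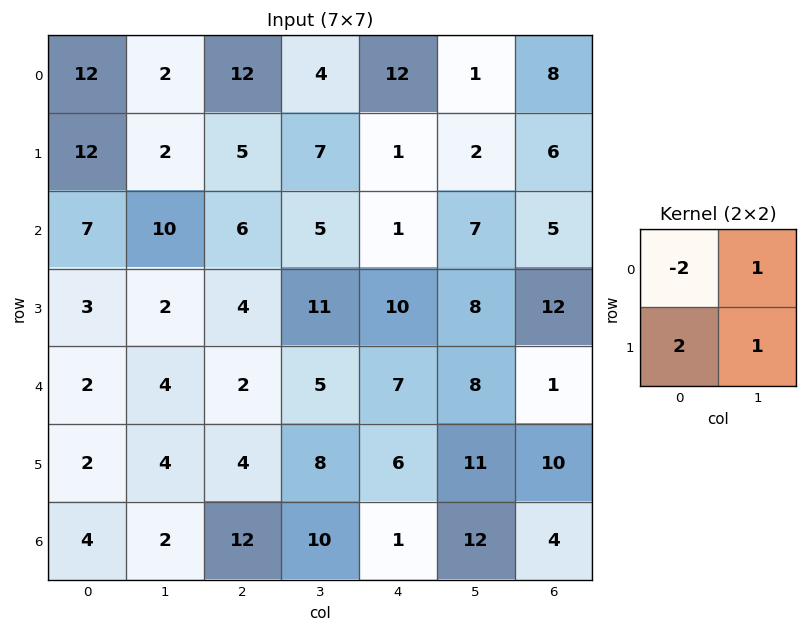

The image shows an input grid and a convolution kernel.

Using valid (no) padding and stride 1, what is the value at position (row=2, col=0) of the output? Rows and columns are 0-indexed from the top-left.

The receptive field on the input at this output position is [7 10 / 3 2]. Elementwise product with the kernel and sum: 7·-2 + 10·1 + 3·2 + 2·1.

4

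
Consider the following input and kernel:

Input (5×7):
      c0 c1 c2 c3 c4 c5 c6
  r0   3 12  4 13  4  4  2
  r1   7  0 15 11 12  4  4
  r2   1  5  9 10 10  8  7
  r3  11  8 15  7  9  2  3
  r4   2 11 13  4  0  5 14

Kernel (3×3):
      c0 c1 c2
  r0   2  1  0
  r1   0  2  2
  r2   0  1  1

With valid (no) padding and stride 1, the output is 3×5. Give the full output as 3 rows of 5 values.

Output[0,0]: The receptive field on the input at this output position is [3 12 4 / 7 0 15 / 1 5 9]. Elementwise product with the kernel and sum: 3·2 + 12·1 + 0·2 + 15·2 + 5·1 + 9·1.
Output[0,1]: The receptive field on the input at this output position is [12 4 13 / 0 15 11 / 5 9 10]. Elementwise product with the kernel and sum: 12·2 + 4·1 + 15·2 + 11·2 + 9·1 + 10·1.

62 99 87 80 43
65 75 97 81 63
77 80 64 57 57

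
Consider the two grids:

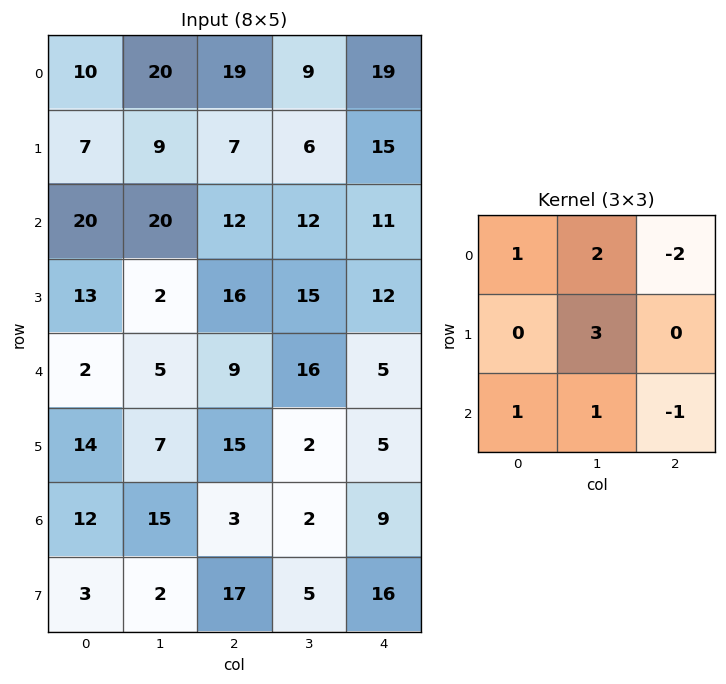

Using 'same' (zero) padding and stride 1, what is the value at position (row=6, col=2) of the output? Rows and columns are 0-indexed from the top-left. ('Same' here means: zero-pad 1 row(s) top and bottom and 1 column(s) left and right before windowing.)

56

The receptive field on the zero-padded input at this output position is [7 15 2 / 15 3 2 / 2 17 5]. Elementwise product with the kernel and sum: 7·1 + 15·2 + 2·-2 + 3·3 + 2·1 + 17·1 + 5·-1.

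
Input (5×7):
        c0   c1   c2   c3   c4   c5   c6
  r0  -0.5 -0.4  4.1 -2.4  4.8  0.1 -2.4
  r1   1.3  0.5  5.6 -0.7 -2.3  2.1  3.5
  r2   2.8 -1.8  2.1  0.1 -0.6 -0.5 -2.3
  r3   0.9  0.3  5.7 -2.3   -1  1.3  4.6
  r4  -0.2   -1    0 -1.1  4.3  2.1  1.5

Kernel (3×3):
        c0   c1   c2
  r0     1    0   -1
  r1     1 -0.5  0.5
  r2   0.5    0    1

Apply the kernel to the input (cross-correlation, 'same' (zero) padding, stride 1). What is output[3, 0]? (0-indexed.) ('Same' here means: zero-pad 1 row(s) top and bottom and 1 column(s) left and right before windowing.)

0.5

The receptive field on the zero-padded input at this output position is [0 2.8 -1.8 / 0 0.9 0.3 / 0 -0.2 -1]. Elementwise product with the kernel and sum: 0·1 + -1.8·-1 + 0·1 + 0.9·-0.5 + 0.3·0.5 + 0·0.5 + -1·1.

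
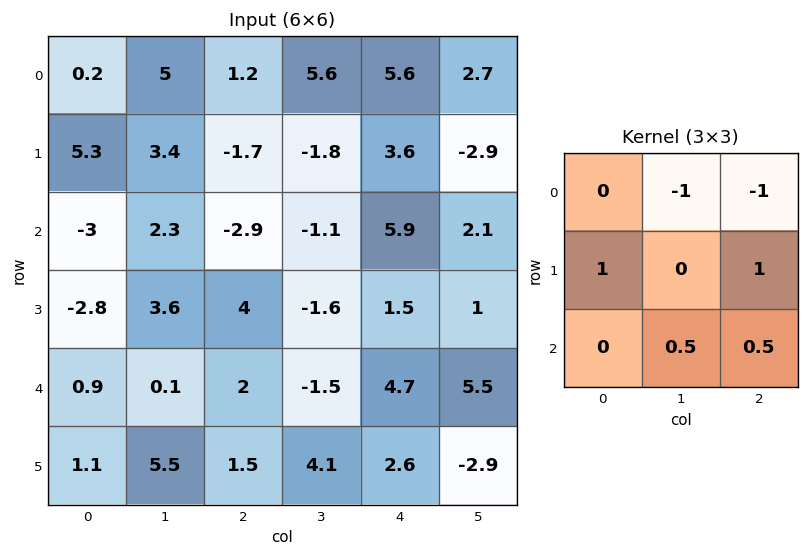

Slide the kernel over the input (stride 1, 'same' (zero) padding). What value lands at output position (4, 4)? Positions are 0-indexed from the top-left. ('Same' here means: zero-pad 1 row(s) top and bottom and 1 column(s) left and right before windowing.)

The receptive field on the zero-padded input at this output position is [-1.6 1.5 1 / -1.5 4.7 5.5 / 4.1 2.6 -2.9]. Elementwise product with the kernel and sum: 1.5·-1 + 1·-1 + -1.5·1 + 5.5·1 + 2.6·0.5 + -2.9·0.5.

1.35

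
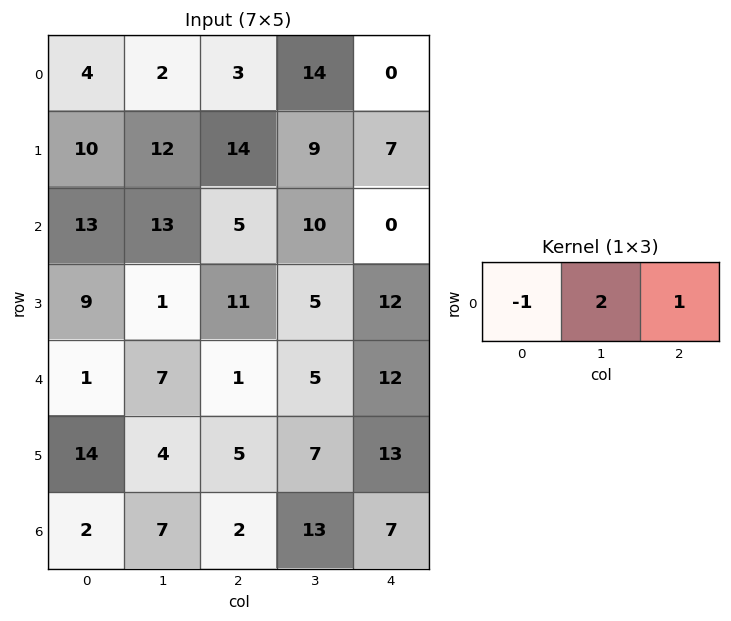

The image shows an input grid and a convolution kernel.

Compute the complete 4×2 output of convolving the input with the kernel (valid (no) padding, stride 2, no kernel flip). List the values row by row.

Output[0,0]: The receptive field on the input at this output position is [4 2 3]. Elementwise product with the kernel and sum: 4·-1 + 2·2 + 3·1.

3 25
18 15
14 21
14 31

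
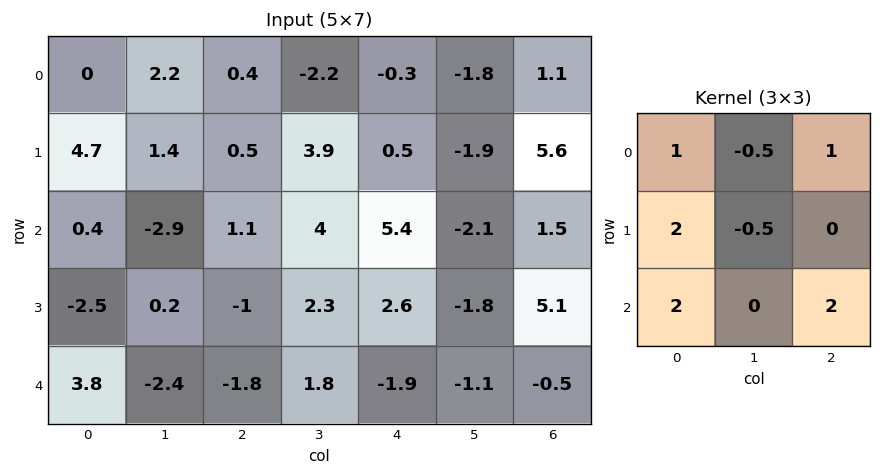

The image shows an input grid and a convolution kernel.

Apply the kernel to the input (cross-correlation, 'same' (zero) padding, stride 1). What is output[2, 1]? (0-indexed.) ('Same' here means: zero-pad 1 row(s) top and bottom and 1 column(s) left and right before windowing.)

-0.25

The receptive field on the zero-padded input at this output position is [4.7 1.4 0.5 / 0.4 -2.9 1.1 / -2.5 0.2 -1]. Elementwise product with the kernel and sum: 4.7·1 + 1.4·-0.5 + 0.5·1 + 0.4·2 + -2.9·-0.5 + -2.5·2 + -1·2.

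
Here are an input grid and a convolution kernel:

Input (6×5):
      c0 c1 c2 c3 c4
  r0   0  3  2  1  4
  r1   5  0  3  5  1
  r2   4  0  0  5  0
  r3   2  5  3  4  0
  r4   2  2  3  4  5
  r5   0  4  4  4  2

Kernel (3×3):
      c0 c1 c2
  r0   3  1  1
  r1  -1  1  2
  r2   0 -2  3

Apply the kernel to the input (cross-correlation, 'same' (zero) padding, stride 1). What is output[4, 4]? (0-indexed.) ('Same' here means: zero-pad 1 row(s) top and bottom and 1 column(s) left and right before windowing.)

The receptive field on the zero-padded input at this output position is [4 0 0 / 4 5 0 / 4 2 0]. Elementwise product with the kernel and sum: 4·3 + 0·1 + 0·1 + 4·-1 + 5·1 + 0·2 + 2·-2 + 0·3.

9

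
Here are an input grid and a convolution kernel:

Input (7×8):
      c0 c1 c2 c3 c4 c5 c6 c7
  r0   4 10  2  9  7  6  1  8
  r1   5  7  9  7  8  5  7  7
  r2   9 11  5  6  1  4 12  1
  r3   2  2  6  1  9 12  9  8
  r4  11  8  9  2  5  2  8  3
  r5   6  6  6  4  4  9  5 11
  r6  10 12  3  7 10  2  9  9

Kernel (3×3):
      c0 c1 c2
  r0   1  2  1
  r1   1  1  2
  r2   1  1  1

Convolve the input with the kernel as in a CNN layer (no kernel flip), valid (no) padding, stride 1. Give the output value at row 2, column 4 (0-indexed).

The receptive field on the input at this output position is [1 4 12 / 9 12 9 / 5 2 8]. Elementwise product with the kernel and sum: 1·1 + 4·2 + 12·1 + 9·1 + 12·1 + 9·2 + 5·1 + 2·1 + 8·1.

75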